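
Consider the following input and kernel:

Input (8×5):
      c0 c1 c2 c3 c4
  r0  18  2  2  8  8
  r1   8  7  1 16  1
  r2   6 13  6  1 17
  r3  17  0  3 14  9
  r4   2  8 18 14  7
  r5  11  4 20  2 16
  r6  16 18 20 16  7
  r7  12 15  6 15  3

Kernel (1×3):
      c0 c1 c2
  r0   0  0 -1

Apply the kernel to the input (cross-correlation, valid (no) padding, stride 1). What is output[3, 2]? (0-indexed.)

-9

The receptive field on the input at this output position is [3 14 9]. Elementwise product with the kernel and sum: 9·-1.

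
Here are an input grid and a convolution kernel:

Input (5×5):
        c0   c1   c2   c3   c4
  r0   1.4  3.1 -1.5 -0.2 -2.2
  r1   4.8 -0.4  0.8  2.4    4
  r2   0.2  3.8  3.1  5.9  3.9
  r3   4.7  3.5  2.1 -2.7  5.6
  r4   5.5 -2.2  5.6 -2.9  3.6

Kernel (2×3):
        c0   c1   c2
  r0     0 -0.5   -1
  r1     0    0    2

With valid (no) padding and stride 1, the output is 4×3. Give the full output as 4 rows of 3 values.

1.55 5.75 10.3
5.6 9 2.6
-0.8 -12.85 4.35
7.35 -4.15 2.95

Output[0,0]: The receptive field on the input at this output position is [1.4 3.1 -1.5 / 4.8 -0.4 0.8]. Elementwise product with the kernel and sum: 3.1·-0.5 + -1.5·-1 + 0.8·2.
Output[0,1]: The receptive field on the input at this output position is [3.1 -1.5 -0.2 / -0.4 0.8 2.4]. Elementwise product with the kernel and sum: -1.5·-0.5 + -0.2·-1 + 2.4·2.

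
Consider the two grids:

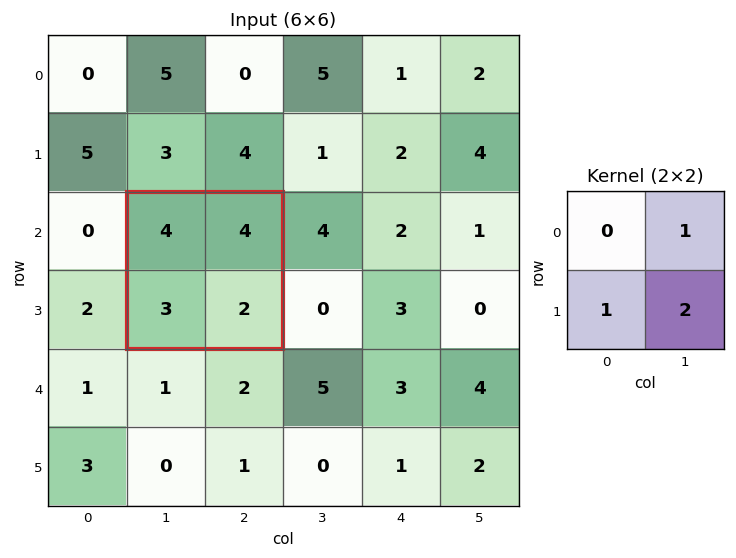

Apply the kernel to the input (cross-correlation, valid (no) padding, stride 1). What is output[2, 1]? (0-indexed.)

The receptive field on the input at this output position is [4 4 / 3 2]. Elementwise product with the kernel and sum: 4·1 + 3·1 + 2·2.

11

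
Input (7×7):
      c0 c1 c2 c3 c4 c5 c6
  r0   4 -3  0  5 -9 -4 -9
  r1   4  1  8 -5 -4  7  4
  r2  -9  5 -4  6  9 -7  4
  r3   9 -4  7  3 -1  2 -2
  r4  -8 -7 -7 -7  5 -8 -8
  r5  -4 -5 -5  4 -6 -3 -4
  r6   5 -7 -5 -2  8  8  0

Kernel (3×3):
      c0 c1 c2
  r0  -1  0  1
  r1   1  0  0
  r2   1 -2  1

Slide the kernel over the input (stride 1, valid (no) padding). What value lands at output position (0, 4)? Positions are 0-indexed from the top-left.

The receptive field on the input at this output position is [-9 -4 -9 / -4 7 4 / 9 -7 4]. Elementwise product with the kernel and sum: -9·-1 + -9·1 + -4·1 + 9·1 + -7·-2 + 4·1.

23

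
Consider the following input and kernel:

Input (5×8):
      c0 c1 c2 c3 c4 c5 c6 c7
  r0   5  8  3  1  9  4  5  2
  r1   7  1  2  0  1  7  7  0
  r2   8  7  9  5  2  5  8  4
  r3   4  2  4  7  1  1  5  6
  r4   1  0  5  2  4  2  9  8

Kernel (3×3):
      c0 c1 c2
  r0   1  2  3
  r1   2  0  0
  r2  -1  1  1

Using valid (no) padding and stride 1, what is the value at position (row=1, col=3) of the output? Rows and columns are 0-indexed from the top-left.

28

The receptive field on the input at this output position is [0 1 7 / 5 2 5 / 7 1 1]. Elementwise product with the kernel and sum: 0·1 + 1·2 + 7·3 + 5·2 + 7·-1 + 1·1 + 1·1.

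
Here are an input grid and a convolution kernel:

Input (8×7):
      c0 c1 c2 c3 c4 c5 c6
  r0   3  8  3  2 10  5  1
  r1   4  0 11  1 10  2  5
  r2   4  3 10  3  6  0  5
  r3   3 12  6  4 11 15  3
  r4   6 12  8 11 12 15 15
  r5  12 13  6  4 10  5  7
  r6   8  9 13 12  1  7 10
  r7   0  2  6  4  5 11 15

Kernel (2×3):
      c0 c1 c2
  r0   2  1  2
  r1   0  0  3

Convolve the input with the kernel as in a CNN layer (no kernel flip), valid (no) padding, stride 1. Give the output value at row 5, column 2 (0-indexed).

39

The receptive field on the input at this output position is [6 4 10 / 13 12 1]. Elementwise product with the kernel and sum: 6·2 + 4·1 + 10·2 + 1·3.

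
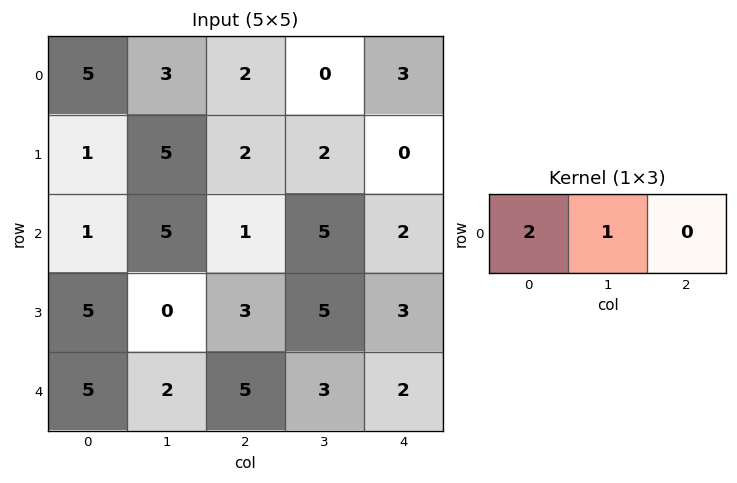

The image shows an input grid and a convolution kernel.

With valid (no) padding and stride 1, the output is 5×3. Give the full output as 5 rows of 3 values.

13 8 4
7 12 6
7 11 7
10 3 11
12 9 13

Output[0,0]: The receptive field on the input at this output position is [5 3 2]. Elementwise product with the kernel and sum: 5·2 + 3·1.
Output[0,1]: The receptive field on the input at this output position is [3 2 0]. Elementwise product with the kernel and sum: 3·2 + 2·1.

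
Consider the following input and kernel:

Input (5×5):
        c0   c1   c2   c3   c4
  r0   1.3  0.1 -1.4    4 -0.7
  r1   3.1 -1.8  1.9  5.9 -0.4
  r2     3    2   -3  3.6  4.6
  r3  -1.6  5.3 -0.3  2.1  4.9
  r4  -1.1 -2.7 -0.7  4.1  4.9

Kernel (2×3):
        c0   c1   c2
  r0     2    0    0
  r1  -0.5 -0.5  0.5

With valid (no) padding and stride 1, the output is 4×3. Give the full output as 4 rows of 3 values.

Output[0,0]: The receptive field on the input at this output position is [1.3 0.1 -1.4 / 3.1 -1.8 1.9]. Elementwise product with the kernel and sum: 1.3·2 + 3.1·-0.5 + -1.8·-0.5 + 1.9·0.5.
Output[0,1]: The receptive field on the input at this output position is [0.1 -1.4 4 / -1.8 1.9 5.9]. Elementwise product with the kernel and sum: 0.1·2 + -1.8·-0.5 + 1.9·-0.5 + 5.9·0.5.

2.9 3.1 -6.9
2.2 -1.3 5.8
4 2.55 -4.45
-1.65 14.35 0.15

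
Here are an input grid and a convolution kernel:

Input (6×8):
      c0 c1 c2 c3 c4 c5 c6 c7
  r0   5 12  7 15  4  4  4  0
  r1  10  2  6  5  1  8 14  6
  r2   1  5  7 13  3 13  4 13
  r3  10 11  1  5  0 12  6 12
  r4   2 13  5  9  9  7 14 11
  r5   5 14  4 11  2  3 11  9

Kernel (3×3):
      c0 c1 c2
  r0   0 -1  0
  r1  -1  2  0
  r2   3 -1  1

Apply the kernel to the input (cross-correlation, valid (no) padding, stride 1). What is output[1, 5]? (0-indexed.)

23

The receptive field on the input at this output position is [8 14 6 / 13 4 13 / 12 6 12]. Elementwise product with the kernel and sum: 14·-1 + 13·-1 + 4·2 + 12·3 + 6·-1 + 12·1.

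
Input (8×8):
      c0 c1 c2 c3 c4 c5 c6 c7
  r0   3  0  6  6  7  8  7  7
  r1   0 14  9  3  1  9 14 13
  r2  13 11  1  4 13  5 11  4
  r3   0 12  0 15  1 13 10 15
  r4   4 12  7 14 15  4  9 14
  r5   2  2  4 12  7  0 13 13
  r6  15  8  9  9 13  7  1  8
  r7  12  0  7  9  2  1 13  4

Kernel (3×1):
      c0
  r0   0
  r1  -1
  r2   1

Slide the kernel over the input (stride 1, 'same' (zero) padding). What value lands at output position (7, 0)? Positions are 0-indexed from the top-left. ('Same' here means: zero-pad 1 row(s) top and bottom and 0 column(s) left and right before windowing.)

-12

The receptive field on the zero-padded input at this output position is [15 / 12 / 0]. Elementwise product with the kernel and sum: 12·-1 + 0·1.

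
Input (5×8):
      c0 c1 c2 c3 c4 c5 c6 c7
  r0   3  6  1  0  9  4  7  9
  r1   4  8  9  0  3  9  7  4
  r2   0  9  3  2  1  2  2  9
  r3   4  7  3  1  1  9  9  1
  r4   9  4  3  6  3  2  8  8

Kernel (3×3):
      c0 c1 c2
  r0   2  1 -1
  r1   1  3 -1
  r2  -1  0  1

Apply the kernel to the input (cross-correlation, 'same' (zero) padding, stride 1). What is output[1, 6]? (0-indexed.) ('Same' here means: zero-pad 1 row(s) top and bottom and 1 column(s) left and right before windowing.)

39

The receptive field on the zero-padded input at this output position is [4 7 9 / 9 7 4 / 2 2 9]. Elementwise product with the kernel and sum: 4·2 + 7·1 + 9·-1 + 9·1 + 7·3 + 4·-1 + 2·-1 + 9·1.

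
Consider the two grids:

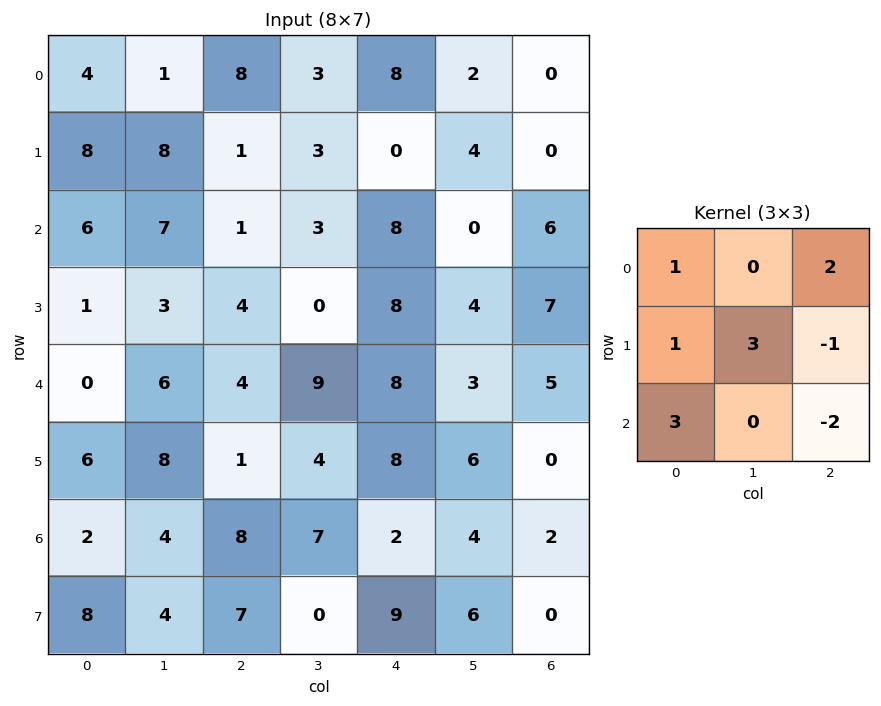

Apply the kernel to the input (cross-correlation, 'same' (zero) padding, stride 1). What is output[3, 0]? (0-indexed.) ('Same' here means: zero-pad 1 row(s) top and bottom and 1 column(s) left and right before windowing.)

The receptive field on the zero-padded input at this output position is [0 6 7 / 0 1 3 / 0 0 6]. Elementwise product with the kernel and sum: 0·1 + 7·2 + 0·1 + 1·3 + 3·-1 + 0·3 + 6·-2.

2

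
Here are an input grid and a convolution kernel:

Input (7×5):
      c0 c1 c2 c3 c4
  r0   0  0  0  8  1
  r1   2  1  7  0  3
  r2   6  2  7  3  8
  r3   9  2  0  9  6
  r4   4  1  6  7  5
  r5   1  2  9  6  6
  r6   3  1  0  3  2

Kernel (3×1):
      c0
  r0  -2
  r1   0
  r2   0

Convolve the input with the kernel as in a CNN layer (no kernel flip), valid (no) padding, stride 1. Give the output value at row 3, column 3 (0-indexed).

-18

The receptive field on the input at this output position is [9 / 7 / 6]. Elementwise product with the kernel and sum: 9·-2.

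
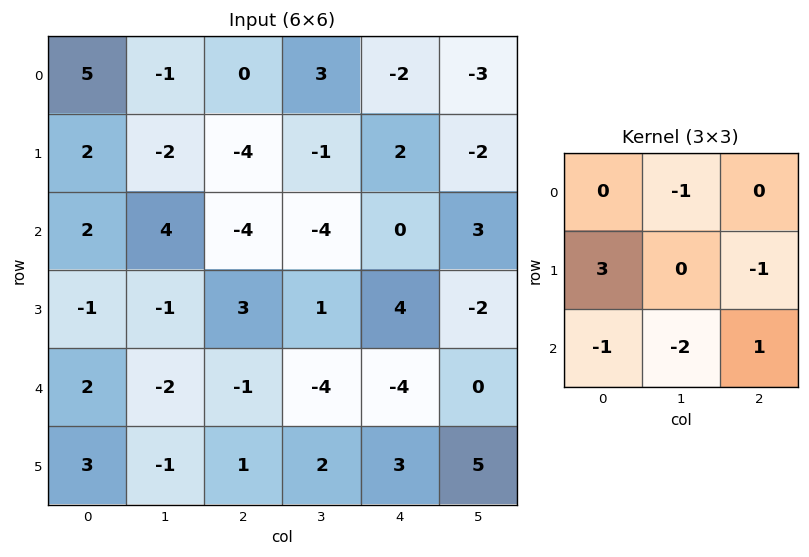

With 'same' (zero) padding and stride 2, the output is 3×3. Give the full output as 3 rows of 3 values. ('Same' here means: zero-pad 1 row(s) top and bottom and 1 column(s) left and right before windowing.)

-5 3 7
-5 16 -28
-4 -4 -19

Output[0,0]: The receptive field on the zero-padded input at this output position is [0 0 0 / 0 5 -1 / 0 2 -2]. Elementwise product with the kernel and sum: 0·-1 + 0·3 + -1·-1 + 0·-1 + 2·-2 + -2·1.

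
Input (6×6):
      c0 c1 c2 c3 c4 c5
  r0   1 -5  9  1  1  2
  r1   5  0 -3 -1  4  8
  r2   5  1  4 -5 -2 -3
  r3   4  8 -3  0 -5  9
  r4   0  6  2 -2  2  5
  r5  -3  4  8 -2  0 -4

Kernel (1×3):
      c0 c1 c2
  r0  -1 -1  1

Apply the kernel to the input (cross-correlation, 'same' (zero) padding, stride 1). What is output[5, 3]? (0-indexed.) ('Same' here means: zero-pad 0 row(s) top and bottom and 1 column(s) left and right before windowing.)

-6

The receptive field on the zero-padded input at this output position is [8 -2 0]. Elementwise product with the kernel and sum: 8·-1 + -2·-1 + 0·1.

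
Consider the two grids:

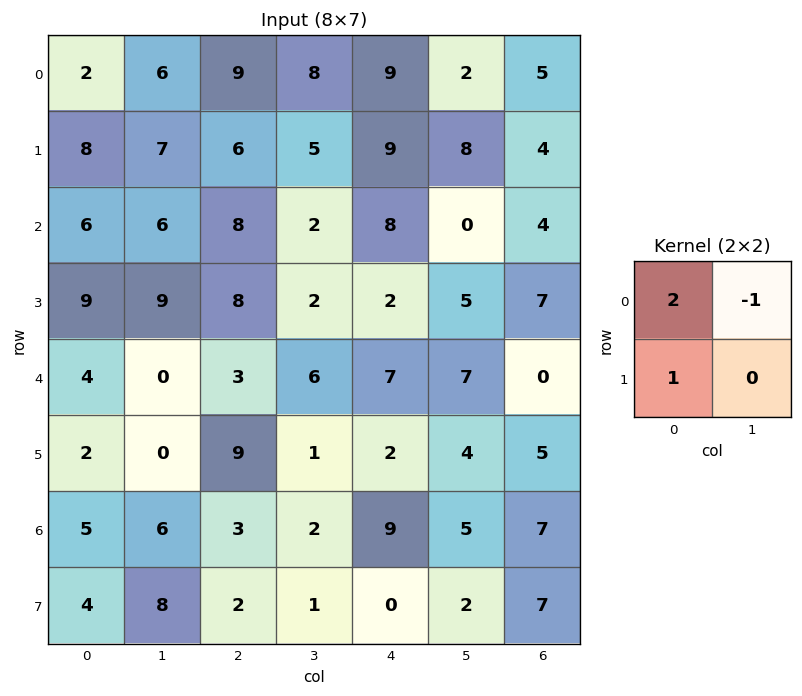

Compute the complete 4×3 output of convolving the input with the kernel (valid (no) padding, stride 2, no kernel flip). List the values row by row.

6 16 25
15 22 18
10 9 9
8 6 13

Output[0,0]: The receptive field on the input at this output position is [2 6 / 8 7]. Elementwise product with the kernel and sum: 2·2 + 6·-1 + 8·1.
Output[0,1]: The receptive field on the input at this output position is [9 8 / 6 5]. Elementwise product with the kernel and sum: 9·2 + 8·-1 + 6·1.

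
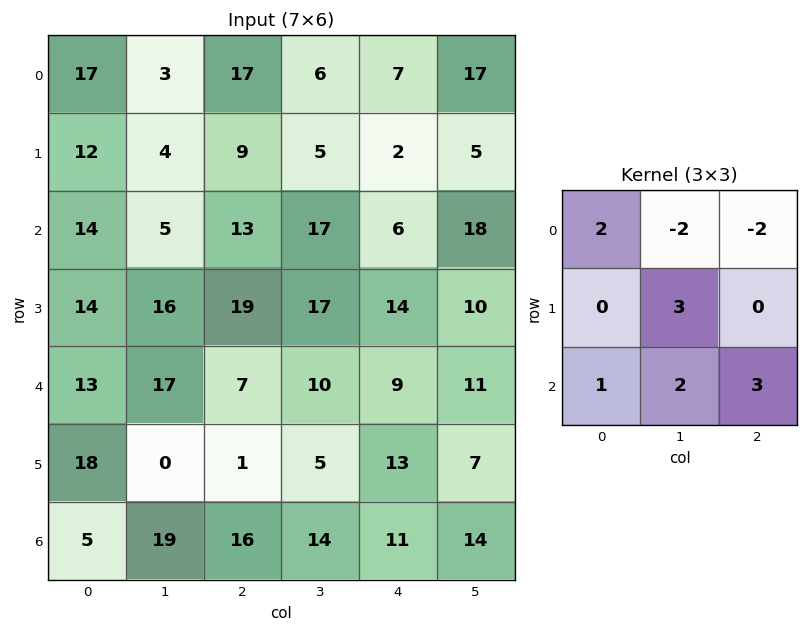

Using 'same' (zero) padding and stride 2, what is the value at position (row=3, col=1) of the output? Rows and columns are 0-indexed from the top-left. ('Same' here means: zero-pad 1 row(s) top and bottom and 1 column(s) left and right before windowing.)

The receptive field on the zero-padded input at this output position is [0 1 5 / 19 16 14 / 0 0 0]. Elementwise product with the kernel and sum: 0·2 + 1·-2 + 5·-2 + 16·3 + 0·1 + 0·2 + 0·3.

36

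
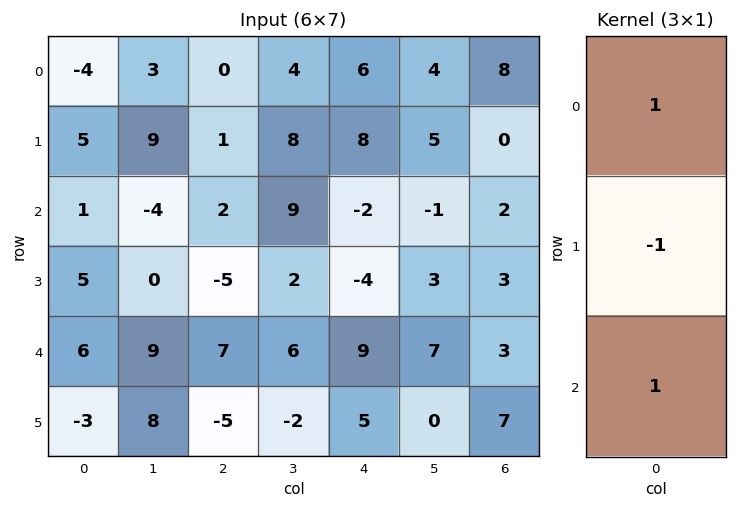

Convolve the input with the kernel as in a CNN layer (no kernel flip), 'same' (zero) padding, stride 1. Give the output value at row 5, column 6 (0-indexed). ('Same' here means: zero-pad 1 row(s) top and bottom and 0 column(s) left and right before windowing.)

-4

The receptive field on the zero-padded input at this output position is [3 / 7 / 0]. Elementwise product with the kernel and sum: 3·1 + 7·-1 + 0·1.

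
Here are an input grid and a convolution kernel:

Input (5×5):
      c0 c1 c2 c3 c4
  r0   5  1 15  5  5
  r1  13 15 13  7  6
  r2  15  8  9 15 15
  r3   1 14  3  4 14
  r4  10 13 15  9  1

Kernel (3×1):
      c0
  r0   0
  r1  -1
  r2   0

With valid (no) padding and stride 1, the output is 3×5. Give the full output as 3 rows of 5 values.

Output[0,0]: The receptive field on the input at this output position is [5 / 13 / 15]. Elementwise product with the kernel and sum: 13·-1.

-13 -15 -13 -7 -6
-15 -8 -9 -15 -15
-1 -14 -3 -4 -14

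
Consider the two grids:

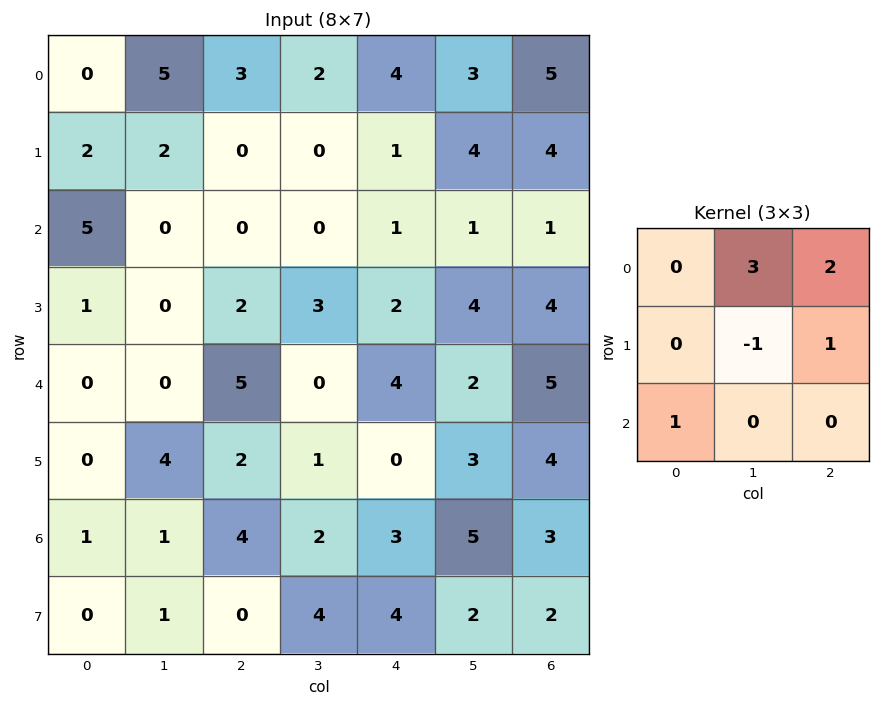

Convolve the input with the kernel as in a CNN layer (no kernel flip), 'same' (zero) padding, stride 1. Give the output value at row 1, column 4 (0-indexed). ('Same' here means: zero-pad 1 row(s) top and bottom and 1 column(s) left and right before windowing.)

21

The receptive field on the zero-padded input at this output position is [2 4 3 / 0 1 4 / 0 1 1]. Elementwise product with the kernel and sum: 4·3 + 3·2 + 1·-1 + 4·1 + 0·1.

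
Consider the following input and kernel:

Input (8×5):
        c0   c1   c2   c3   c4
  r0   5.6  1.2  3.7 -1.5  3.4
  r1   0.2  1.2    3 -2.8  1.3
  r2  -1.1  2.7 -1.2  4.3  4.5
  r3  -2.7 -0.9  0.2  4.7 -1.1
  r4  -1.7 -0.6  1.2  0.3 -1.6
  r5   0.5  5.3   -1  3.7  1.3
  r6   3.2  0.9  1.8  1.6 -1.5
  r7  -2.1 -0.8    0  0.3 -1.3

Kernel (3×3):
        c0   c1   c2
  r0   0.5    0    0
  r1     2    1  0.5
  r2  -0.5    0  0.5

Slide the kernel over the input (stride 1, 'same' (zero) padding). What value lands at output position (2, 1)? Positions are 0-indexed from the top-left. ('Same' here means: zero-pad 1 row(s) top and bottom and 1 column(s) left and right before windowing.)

1.45

The receptive field on the zero-padded input at this output position is [0.2 1.2 3 / -1.1 2.7 -1.2 / -2.7 -0.9 0.2]. Elementwise product with the kernel and sum: 0.2·0.5 + -1.1·2 + 2.7·1 + -1.2·0.5 + -2.7·-0.5 + 0.2·0.5.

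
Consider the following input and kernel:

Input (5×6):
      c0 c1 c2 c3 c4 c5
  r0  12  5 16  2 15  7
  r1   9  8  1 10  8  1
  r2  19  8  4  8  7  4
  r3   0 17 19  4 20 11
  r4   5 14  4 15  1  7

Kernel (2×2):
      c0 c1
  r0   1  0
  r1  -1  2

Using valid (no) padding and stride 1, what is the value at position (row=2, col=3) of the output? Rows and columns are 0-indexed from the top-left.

44

The receptive field on the input at this output position is [8 7 / 4 20]. Elementwise product with the kernel and sum: 8·1 + 4·-1 + 20·2.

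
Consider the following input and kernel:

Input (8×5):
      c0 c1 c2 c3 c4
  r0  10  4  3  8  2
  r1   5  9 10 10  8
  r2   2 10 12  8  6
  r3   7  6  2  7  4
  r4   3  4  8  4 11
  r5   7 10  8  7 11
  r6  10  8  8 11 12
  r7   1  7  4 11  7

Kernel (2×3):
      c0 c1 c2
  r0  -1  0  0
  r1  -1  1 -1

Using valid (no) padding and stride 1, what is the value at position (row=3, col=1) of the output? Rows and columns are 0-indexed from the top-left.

-6

The receptive field on the input at this output position is [6 2 7 / 4 8 4]. Elementwise product with the kernel and sum: 6·-1 + 4·-1 + 8·1 + 4·-1.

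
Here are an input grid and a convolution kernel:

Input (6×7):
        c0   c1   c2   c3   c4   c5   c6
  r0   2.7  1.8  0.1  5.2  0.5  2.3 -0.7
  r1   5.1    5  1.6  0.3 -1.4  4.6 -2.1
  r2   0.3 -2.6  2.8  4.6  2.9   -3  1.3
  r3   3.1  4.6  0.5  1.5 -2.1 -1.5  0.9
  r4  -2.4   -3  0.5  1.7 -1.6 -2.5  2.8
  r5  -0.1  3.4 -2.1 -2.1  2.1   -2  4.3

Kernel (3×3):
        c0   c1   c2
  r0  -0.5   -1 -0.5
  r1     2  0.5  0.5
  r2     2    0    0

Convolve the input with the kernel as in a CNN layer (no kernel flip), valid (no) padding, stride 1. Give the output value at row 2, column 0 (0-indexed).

5

The receptive field on the input at this output position is [0.3 -2.6 2.8 / 3.1 4.6 0.5 / -2.4 -3 0.5]. Elementwise product with the kernel and sum: 0.3·-0.5 + -2.6·-1 + 2.8·-0.5 + 3.1·2 + 4.6·0.5 + 0.5·0.5 + -2.4·2.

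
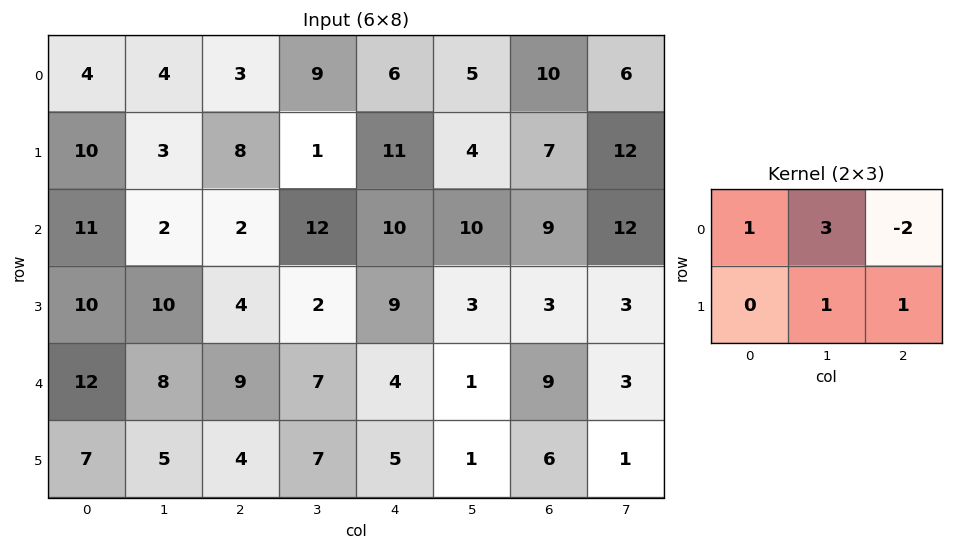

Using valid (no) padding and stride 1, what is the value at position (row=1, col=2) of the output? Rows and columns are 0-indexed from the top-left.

The receptive field on the input at this output position is [8 1 11 / 2 12 10]. Elementwise product with the kernel and sum: 8·1 + 1·3 + 11·-2 + 12·1 + 10·1.

11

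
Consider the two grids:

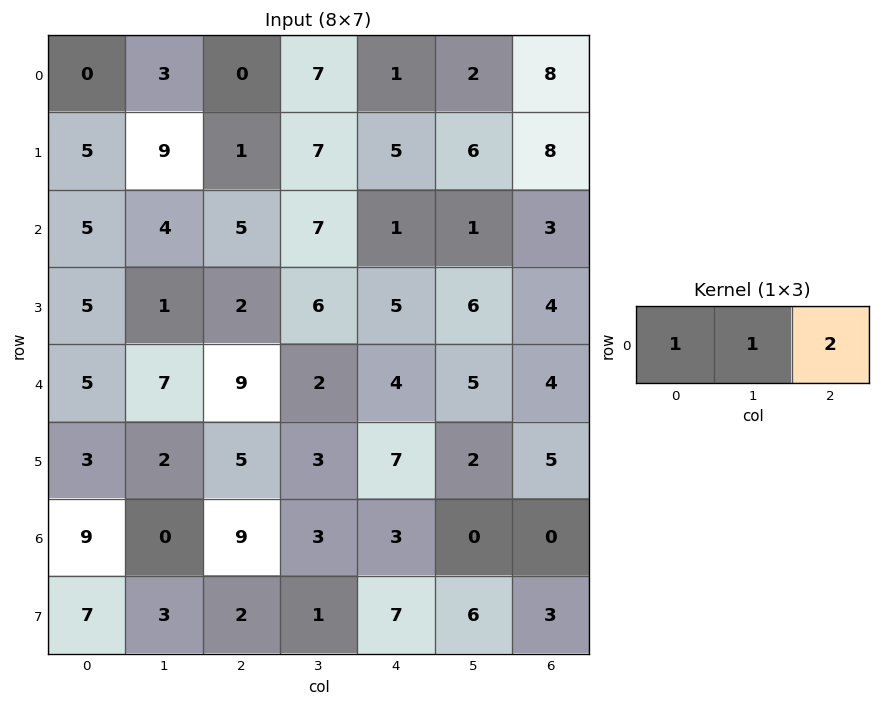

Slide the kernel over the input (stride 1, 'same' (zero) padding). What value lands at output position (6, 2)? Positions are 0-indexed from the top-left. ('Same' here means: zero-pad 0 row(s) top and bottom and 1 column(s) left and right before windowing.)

The receptive field on the zero-padded input at this output position is [0 9 3]. Elementwise product with the kernel and sum: 0·1 + 9·1 + 3·2.

15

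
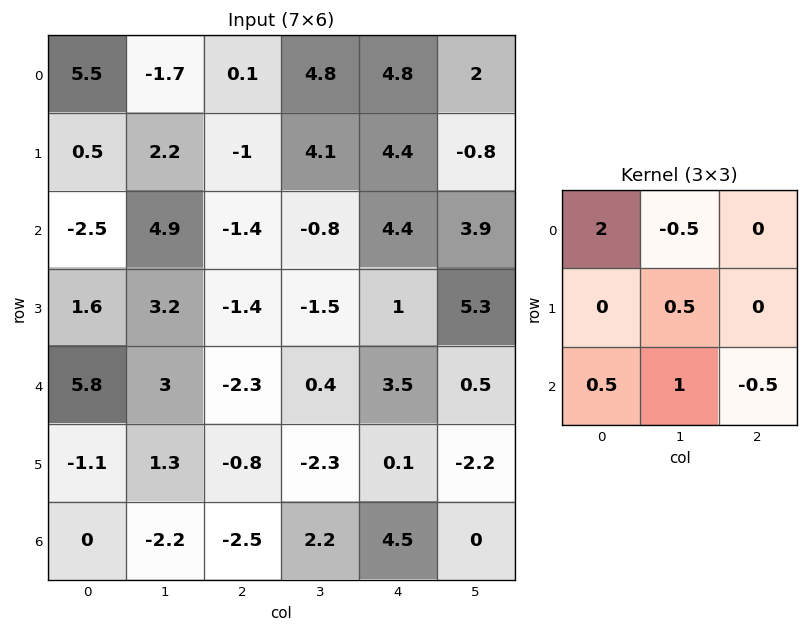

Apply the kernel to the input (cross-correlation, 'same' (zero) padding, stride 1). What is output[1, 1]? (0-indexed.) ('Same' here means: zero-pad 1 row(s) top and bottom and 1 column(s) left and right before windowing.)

The receptive field on the zero-padded input at this output position is [5.5 -1.7 0.1 / 0.5 2.2 -1 / -2.5 4.9 -1.4]. Elementwise product with the kernel and sum: 5.5·2 + -1.7·-0.5 + 2.2·0.5 + -2.5·0.5 + 4.9·1 + -1.4·-0.5.

17.3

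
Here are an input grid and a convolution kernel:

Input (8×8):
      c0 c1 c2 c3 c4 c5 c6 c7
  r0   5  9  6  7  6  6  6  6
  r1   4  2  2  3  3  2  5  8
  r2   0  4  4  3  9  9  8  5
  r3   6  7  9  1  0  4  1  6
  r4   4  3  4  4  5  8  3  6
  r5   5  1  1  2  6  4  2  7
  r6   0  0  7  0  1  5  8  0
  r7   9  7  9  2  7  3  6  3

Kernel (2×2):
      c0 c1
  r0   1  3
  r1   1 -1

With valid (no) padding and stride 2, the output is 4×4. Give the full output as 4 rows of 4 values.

34 26 25 21
11 21 32 18
17 15 31 16
2 14 20 11

Output[0,0]: The receptive field on the input at this output position is [5 9 / 4 2]. Elementwise product with the kernel and sum: 5·1 + 9·3 + 4·1 + 2·-1.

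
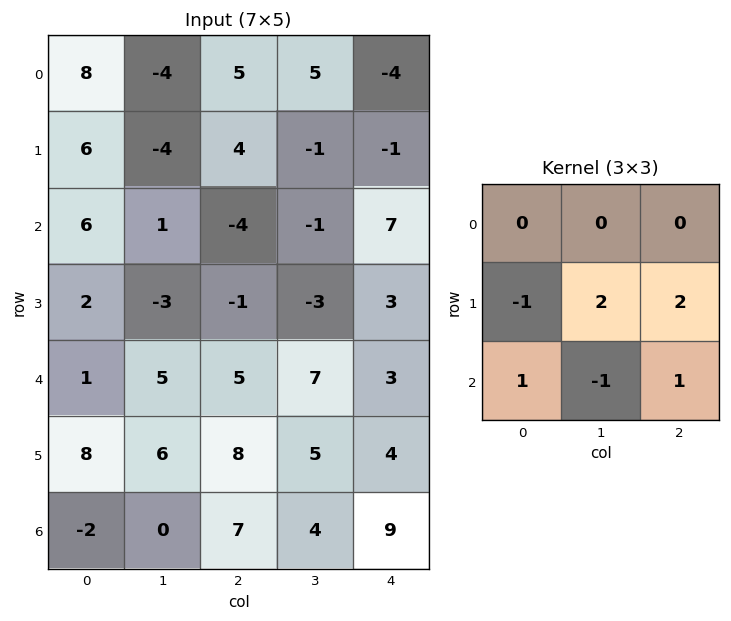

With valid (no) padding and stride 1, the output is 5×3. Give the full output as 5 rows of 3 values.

-5 14 -4
-8 -16 21
-9 2 2
29 22 22
25 17 22

Output[0,0]: The receptive field on the input at this output position is [8 -4 5 / 6 -4 4 / 6 1 -4]. Elementwise product with the kernel and sum: 6·-1 + -4·2 + 4·2 + 6·1 + 1·-1 + -4·1.
Output[0,1]: The receptive field on the input at this output position is [-4 5 5 / -4 4 -1 / 1 -4 -1]. Elementwise product with the kernel and sum: -4·-1 + 4·2 + -1·2 + 1·1 + -4·-1 + -1·1.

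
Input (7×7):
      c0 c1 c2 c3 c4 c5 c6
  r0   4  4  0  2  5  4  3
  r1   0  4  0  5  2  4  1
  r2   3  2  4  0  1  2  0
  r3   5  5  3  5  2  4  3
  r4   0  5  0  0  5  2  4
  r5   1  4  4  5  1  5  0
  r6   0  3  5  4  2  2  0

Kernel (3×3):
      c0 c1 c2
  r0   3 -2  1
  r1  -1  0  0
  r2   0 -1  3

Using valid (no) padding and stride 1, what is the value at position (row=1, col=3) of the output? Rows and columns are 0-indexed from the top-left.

25

The receptive field on the input at this output position is [5 2 4 / 0 1 2 / 5 2 4]. Elementwise product with the kernel and sum: 5·3 + 2·-2 + 4·1 + 0·-1 + 2·-1 + 4·3.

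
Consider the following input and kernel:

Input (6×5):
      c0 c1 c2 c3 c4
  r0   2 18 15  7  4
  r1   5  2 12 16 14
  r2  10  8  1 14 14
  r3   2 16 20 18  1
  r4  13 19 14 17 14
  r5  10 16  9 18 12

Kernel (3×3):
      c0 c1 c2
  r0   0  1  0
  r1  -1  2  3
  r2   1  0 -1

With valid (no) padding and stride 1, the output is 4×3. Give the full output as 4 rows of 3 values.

62 79 56
-7 46 104
97 81 33
84 78 77

Output[0,0]: The receptive field on the input at this output position is [2 18 15 / 5 2 12 / 10 8 1]. Elementwise product with the kernel and sum: 18·1 + 5·-1 + 2·2 + 12·3 + 10·1 + 1·-1.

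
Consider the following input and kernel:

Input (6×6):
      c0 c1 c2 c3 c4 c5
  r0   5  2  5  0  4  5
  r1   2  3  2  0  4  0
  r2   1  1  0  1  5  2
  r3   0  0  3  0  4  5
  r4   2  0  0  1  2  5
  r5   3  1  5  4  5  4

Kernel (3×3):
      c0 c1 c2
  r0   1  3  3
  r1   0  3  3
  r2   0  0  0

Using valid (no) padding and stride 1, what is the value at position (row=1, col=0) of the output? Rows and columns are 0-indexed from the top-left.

20

The receptive field on the input at this output position is [2 3 2 / 1 1 0 / 0 0 3]. Elementwise product with the kernel and sum: 2·1 + 3·3 + 2·3 + 1·3 + 0·3.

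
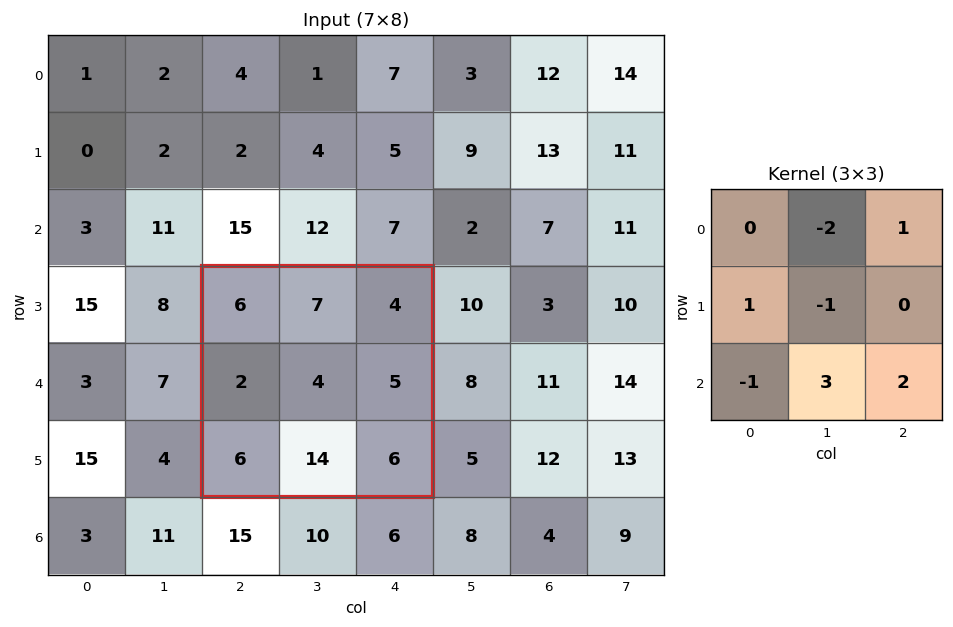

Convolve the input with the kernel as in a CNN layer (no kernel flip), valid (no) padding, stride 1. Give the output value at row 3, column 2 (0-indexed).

36

The receptive field on the input at this output position is [6 7 4 / 2 4 5 / 6 14 6]. Elementwise product with the kernel and sum: 7·-2 + 4·1 + 2·1 + 4·-1 + 6·-1 + 14·3 + 6·2.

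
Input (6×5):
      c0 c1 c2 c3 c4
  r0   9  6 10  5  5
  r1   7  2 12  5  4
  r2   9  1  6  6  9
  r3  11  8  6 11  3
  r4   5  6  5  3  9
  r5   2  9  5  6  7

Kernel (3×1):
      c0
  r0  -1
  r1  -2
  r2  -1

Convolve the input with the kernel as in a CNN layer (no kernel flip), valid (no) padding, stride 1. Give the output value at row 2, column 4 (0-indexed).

The receptive field on the input at this output position is [9 / 3 / 9]. Elementwise product with the kernel and sum: 9·-1 + 3·-2 + 9·-1.

-24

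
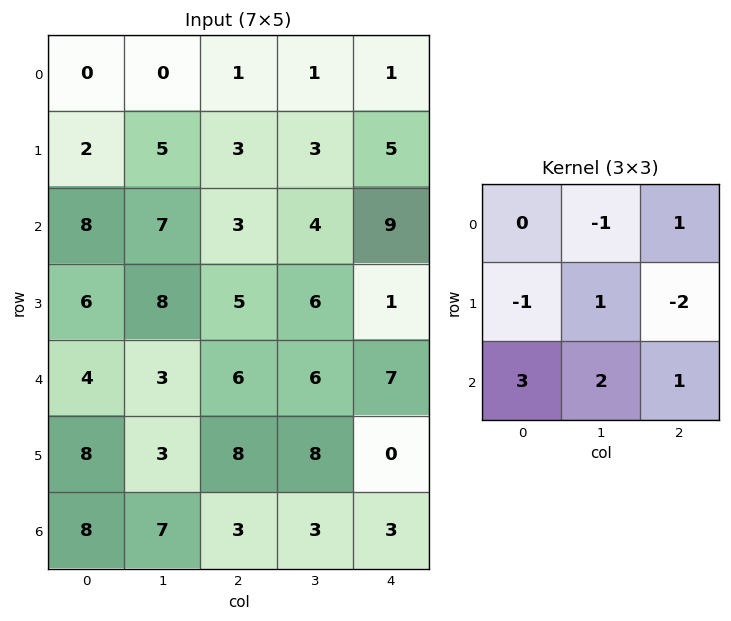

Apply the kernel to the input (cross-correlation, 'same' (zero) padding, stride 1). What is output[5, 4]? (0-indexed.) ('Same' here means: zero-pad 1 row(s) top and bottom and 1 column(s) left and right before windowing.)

The receptive field on the zero-padded input at this output position is [6 7 0 / 8 0 0 / 3 3 0]. Elementwise product with the kernel and sum: 7·-1 + 0·1 + 8·-1 + 0·1 + 0·-2 + 3·3 + 3·2 + 0·1.

0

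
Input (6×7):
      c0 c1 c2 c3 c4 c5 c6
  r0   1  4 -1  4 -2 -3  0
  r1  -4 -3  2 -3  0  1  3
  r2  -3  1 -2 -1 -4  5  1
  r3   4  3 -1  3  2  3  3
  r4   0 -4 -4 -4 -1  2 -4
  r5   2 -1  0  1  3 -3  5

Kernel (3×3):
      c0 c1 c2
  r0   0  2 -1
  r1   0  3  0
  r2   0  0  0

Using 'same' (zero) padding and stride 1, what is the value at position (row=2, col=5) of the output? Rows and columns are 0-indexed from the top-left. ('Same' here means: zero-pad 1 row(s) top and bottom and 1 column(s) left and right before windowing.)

The receptive field on the zero-padded input at this output position is [0 1 3 / -4 5 1 / 2 3 3]. Elementwise product with the kernel and sum: 1·2 + 3·-1 + 5·3.

14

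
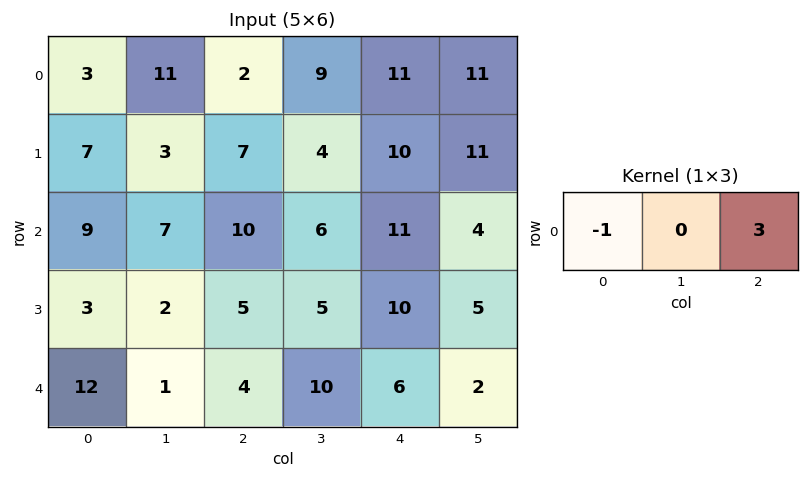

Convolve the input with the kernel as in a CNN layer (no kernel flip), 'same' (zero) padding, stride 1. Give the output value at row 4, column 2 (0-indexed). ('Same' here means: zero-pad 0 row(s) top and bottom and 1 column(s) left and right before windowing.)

29

The receptive field on the zero-padded input at this output position is [1 4 10]. Elementwise product with the kernel and sum: 1·-1 + 10·3.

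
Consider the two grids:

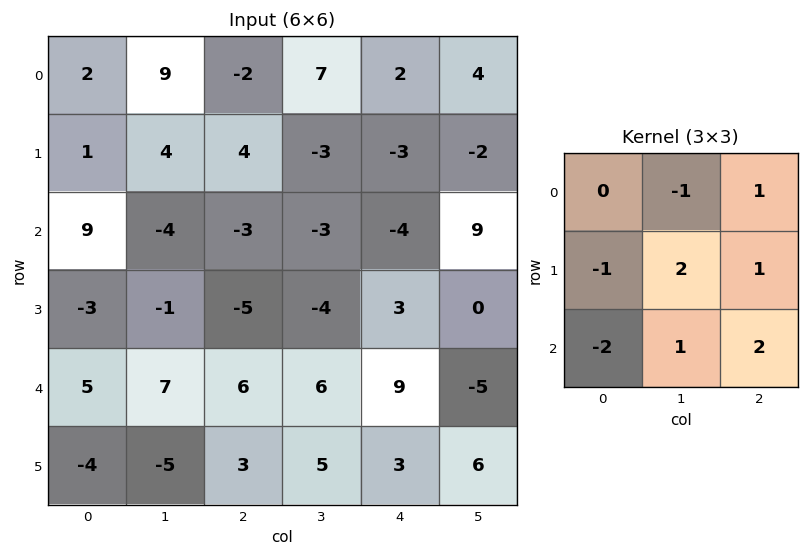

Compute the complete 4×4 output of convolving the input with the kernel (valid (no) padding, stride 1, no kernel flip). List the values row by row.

Output[0,0]: The receptive field on the input at this output position is [2 9 -2 / 1 4 4 / 9 -4 -3]. Elementwise product with the kernel and sum: 9·-1 + -2·1 + 1·-1 + 4·2 + 4·1 + 9·-2 + -4·1 + -3·2.
Output[0,1]: The receptive field on the input at this output position is [9 -2 7 / 4 4 -3 / -4 -3 -3]. Elementwise product with the kernel and sum: -2·-1 + 7·1 + 4·-1 + 4·2 + -3·1 + -4·-2 + -3·1 + -3·2.

-28 9 -23 17
-25 -23 5 16
6 -9 11 10
20 35 27 9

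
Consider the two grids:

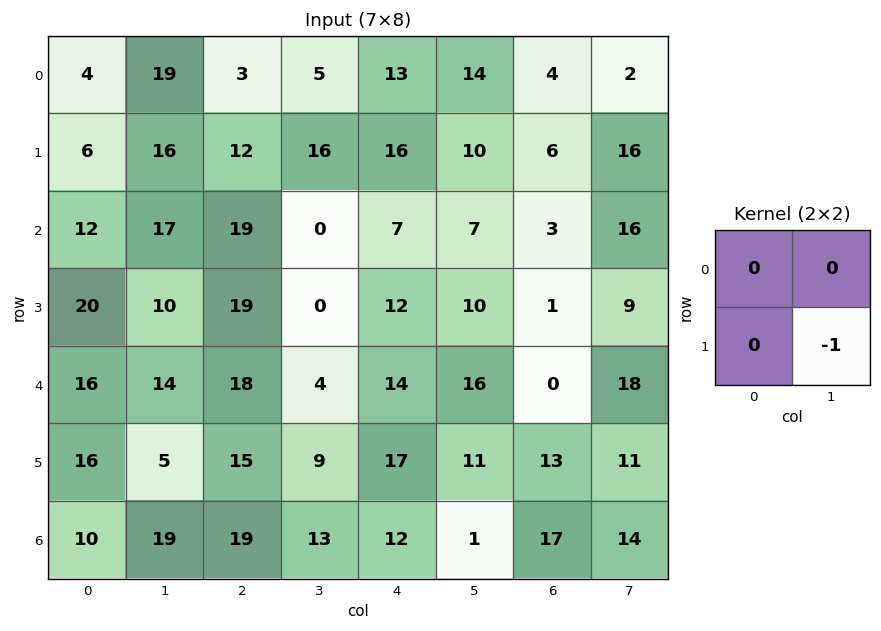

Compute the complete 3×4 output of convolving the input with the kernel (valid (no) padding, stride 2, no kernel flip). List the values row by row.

-16 -16 -10 -16
-10 0 -10 -9
-5 -9 -11 -11

Output[0,0]: The receptive field on the input at this output position is [4 19 / 6 16]. Elementwise product with the kernel and sum: 16·-1.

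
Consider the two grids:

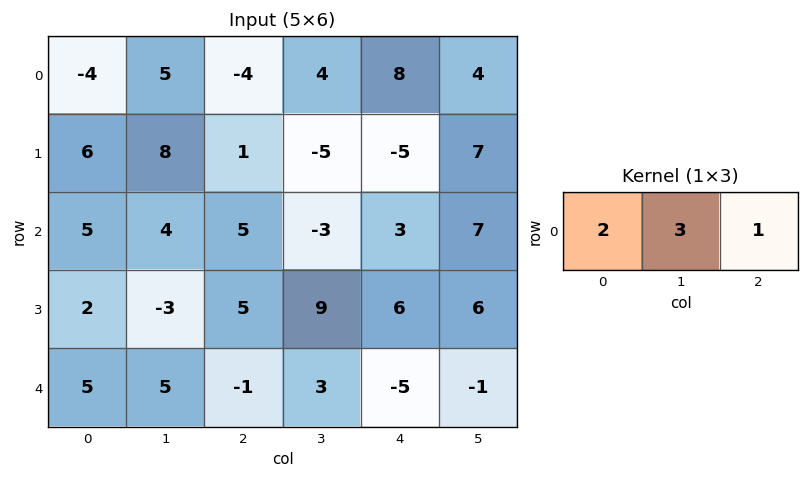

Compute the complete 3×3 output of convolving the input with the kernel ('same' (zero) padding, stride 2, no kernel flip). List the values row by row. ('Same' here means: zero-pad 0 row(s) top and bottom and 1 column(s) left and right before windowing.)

Output[0,0]: The receptive field on the zero-padded input at this output position is [0 -4 5]. Elementwise product with the kernel and sum: 0·2 + -4·3 + 5·1.

-7 2 36
19 20 10
20 10 -10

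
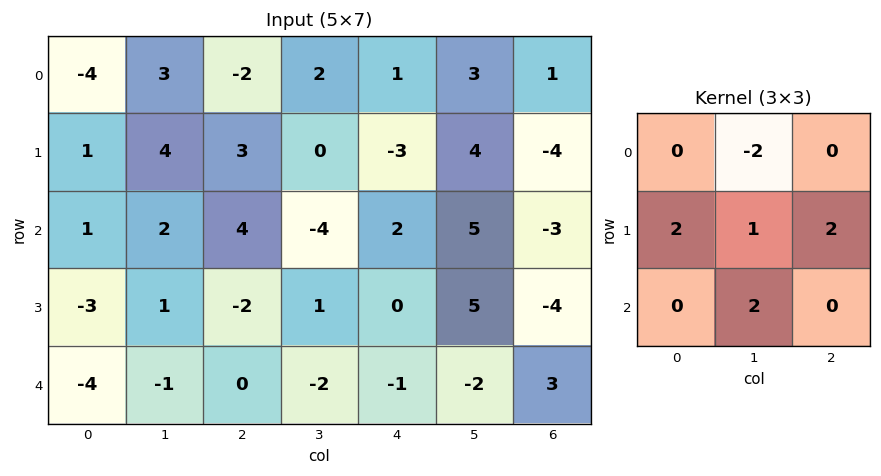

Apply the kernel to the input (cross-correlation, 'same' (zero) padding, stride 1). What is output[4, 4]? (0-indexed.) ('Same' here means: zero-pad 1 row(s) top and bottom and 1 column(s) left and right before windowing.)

-9

The receptive field on the zero-padded input at this output position is [1 0 5 / -2 -1 -2 / 0 0 0]. Elementwise product with the kernel and sum: 0·-2 + -2·2 + -1·1 + -2·2 + 0·2.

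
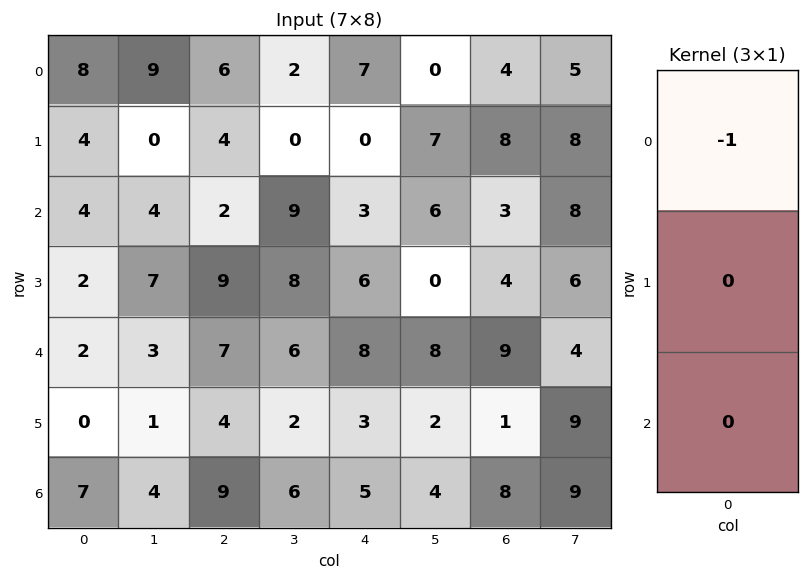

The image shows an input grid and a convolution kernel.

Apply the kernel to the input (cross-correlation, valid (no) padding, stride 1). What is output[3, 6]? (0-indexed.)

-4

The receptive field on the input at this output position is [4 / 9 / 1]. Elementwise product with the kernel and sum: 4·-1.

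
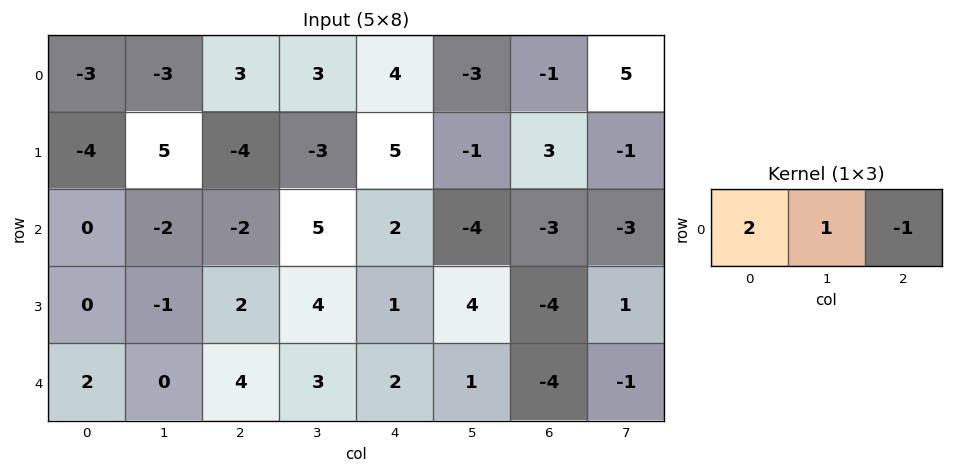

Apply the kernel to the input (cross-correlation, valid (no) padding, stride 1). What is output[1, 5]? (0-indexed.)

2

The receptive field on the input at this output position is [-1 3 -1]. Elementwise product with the kernel and sum: -1·2 + 3·1 + -1·-1.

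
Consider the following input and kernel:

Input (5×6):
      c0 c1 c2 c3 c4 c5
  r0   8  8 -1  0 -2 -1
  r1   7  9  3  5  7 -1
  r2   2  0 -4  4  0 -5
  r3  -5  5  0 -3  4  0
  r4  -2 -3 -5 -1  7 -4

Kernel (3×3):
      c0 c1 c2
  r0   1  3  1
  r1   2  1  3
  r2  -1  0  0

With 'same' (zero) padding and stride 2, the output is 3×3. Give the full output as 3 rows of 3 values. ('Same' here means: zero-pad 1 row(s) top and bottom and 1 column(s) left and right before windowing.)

32 6 -10
32 26 21
-21 -12 2

Output[0,0]: The receptive field on the zero-padded input at this output position is [0 0 0 / 0 8 8 / 0 7 9]. Elementwise product with the kernel and sum: 0·1 + 0·3 + 0·1 + 0·2 + 8·1 + 8·3 + 0·-1.
Output[0,1]: The receptive field on the zero-padded input at this output position is [0 0 0 / 8 -1 0 / 9 3 5]. Elementwise product with the kernel and sum: 0·1 + 0·3 + 0·1 + 8·2 + -1·1 + 0·3 + 9·-1.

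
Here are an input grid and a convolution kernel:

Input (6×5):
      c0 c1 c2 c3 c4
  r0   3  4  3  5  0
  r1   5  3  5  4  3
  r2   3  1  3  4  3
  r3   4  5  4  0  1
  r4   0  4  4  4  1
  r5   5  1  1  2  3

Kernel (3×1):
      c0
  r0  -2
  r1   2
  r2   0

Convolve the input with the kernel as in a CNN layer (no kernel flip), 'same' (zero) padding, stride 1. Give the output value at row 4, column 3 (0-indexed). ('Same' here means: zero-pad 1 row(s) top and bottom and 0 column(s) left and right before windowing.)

The receptive field on the zero-padded input at this output position is [0 / 4 / 2]. Elementwise product with the kernel and sum: 0·-2 + 4·2.

8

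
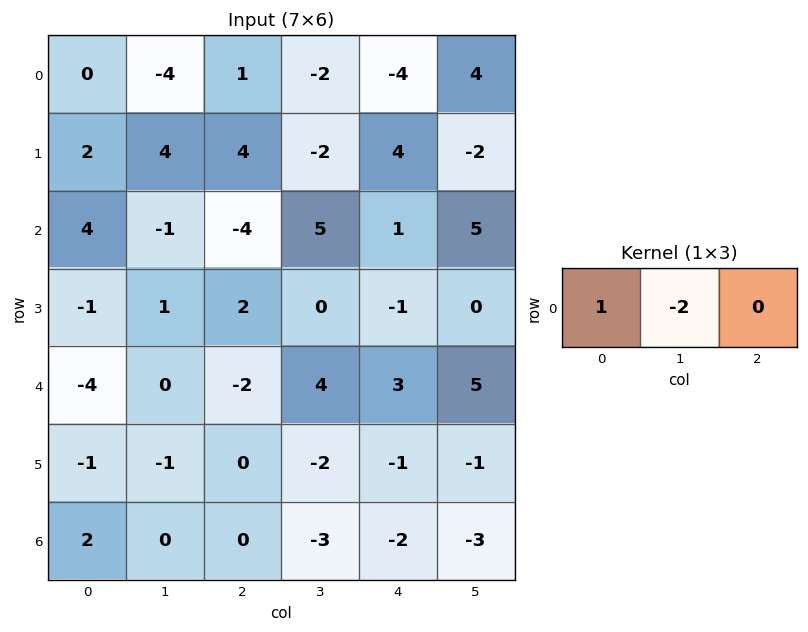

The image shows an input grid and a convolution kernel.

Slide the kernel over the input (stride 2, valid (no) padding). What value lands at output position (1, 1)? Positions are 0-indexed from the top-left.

-14

The receptive field on the input at this output position is [-4 5 1]. Elementwise product with the kernel and sum: -4·1 + 5·-2.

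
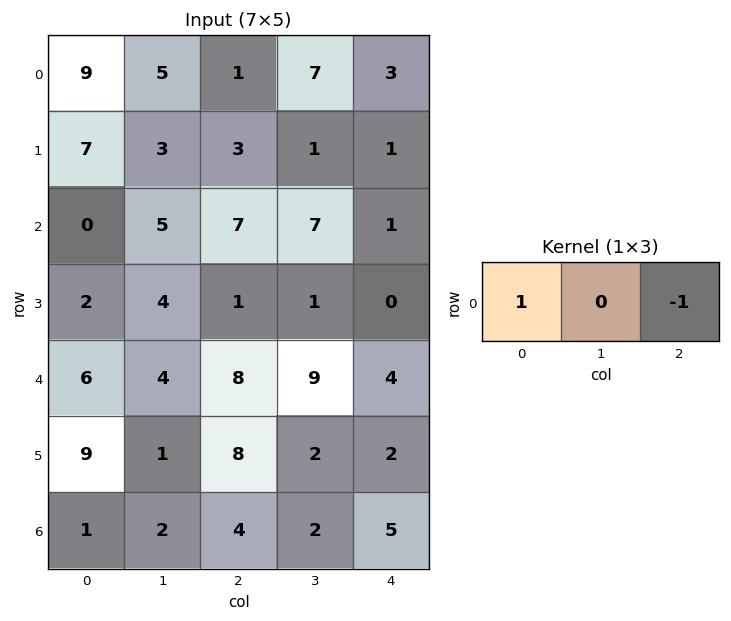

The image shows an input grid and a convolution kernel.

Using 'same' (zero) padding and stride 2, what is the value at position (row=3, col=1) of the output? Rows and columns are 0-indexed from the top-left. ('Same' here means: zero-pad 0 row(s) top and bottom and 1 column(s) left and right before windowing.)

0

The receptive field on the zero-padded input at this output position is [2 4 2]. Elementwise product with the kernel and sum: 2·1 + 2·-1.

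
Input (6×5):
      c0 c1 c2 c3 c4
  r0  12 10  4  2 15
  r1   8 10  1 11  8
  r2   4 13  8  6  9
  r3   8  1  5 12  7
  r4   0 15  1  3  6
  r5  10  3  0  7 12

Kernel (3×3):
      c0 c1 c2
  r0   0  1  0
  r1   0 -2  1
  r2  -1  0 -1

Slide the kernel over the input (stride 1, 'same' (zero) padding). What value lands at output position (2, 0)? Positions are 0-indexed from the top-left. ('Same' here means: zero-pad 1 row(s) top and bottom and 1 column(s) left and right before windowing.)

The receptive field on the zero-padded input at this output position is [0 8 10 / 0 4 13 / 0 8 1]. Elementwise product with the kernel and sum: 8·1 + 4·-2 + 13·1 + 0·-1 + 1·-1.

12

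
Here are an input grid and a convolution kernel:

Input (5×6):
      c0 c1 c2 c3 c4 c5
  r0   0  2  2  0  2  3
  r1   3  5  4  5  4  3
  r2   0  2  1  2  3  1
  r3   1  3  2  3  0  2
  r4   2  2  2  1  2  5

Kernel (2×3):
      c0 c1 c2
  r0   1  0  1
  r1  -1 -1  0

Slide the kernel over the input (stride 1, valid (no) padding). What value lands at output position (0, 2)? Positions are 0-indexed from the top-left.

The receptive field on the input at this output position is [2 0 2 / 4 5 4]. Elementwise product with the kernel and sum: 2·1 + 2·1 + 4·-1 + 5·-1.

-5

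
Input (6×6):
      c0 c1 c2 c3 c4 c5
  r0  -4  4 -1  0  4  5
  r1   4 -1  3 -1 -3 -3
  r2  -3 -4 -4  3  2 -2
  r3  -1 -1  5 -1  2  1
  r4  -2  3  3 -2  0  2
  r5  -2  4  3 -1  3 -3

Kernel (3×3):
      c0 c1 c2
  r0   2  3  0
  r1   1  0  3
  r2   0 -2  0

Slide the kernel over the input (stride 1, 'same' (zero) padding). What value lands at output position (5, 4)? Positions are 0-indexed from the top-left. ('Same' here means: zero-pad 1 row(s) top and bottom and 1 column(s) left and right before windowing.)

-14

The receptive field on the zero-padded input at this output position is [-2 0 2 / -1 3 -3 / 0 0 0]. Elementwise product with the kernel and sum: -2·2 + 0·3 + -1·1 + -3·3 + 0·-2.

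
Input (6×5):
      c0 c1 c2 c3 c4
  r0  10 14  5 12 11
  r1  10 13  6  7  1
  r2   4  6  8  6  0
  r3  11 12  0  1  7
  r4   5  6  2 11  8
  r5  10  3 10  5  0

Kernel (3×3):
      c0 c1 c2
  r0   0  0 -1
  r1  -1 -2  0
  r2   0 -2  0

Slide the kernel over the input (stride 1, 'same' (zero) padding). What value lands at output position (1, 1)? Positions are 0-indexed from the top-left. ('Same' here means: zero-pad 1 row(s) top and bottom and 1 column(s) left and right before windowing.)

The receptive field on the zero-padded input at this output position is [10 14 5 / 10 13 6 / 4 6 8]. Elementwise product with the kernel and sum: 5·-1 + 10·-1 + 13·-2 + 6·-2.

-53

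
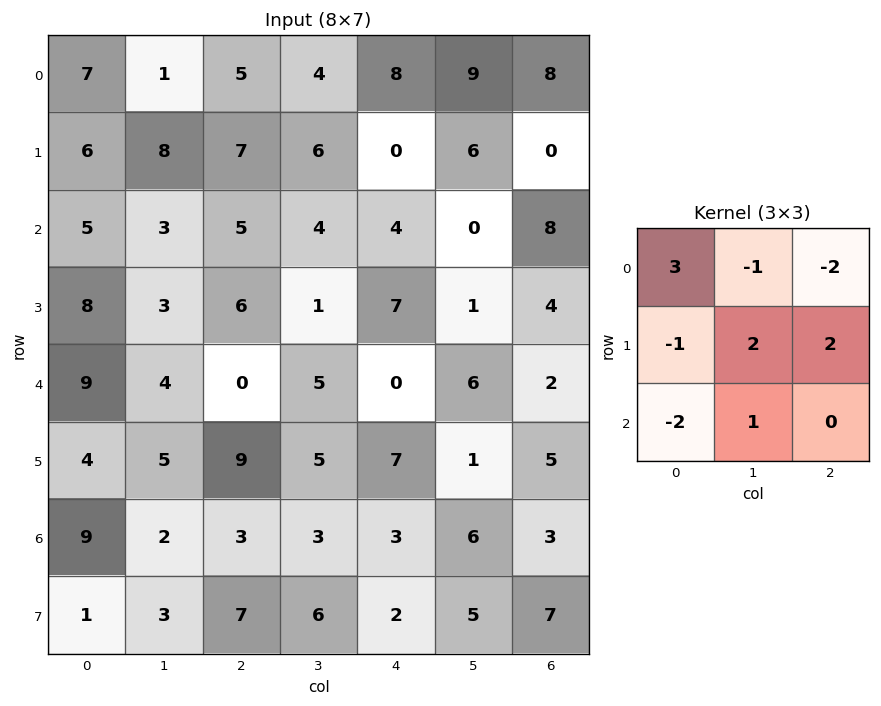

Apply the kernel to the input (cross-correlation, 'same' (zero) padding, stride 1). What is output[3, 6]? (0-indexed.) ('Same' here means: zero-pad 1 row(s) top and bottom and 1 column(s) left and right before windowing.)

-11

The receptive field on the zero-padded input at this output position is [0 8 0 / 1 4 0 / 6 2 0]. Elementwise product with the kernel and sum: 0·3 + 8·-1 + 0·-2 + 1·-1 + 4·2 + 0·2 + 6·-2 + 2·1.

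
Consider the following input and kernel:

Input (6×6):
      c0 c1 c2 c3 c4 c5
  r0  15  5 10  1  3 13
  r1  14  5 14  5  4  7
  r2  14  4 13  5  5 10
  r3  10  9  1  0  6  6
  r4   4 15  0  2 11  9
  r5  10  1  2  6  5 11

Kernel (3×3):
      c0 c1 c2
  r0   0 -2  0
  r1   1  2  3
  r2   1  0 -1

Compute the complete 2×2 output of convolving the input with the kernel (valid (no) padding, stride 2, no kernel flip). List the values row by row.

57 42
27 -2

Output[0,0]: The receptive field on the input at this output position is [15 5 10 / 14 5 14 / 14 4 13]. Elementwise product with the kernel and sum: 5·-2 + 14·1 + 5·2 + 14·3 + 14·1 + 13·-1.
Output[0,1]: The receptive field on the input at this output position is [10 1 3 / 14 5 4 / 13 5 5]. Elementwise product with the kernel and sum: 1·-2 + 14·1 + 5·2 + 4·3 + 13·1 + 5·-1.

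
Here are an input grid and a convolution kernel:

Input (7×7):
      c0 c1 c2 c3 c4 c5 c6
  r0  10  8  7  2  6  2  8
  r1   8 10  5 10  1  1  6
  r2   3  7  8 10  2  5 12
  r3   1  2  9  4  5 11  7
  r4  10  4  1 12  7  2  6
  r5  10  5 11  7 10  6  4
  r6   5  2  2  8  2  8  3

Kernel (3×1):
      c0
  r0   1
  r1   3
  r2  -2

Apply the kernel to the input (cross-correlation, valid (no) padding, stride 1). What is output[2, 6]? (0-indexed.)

21

The receptive field on the input at this output position is [12 / 7 / 6]. Elementwise product with the kernel and sum: 12·1 + 7·3 + 6·-2.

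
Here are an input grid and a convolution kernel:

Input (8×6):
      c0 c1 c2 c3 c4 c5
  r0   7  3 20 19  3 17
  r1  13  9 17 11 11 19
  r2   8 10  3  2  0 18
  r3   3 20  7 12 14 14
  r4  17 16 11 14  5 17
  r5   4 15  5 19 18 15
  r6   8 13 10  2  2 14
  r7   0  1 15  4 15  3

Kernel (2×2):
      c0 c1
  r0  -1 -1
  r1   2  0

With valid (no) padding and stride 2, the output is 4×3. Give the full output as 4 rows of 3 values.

16 -5 2
-12 9 10
-25 -15 14
-21 18 14

Output[0,0]: The receptive field on the input at this output position is [7 3 / 13 9]. Elementwise product with the kernel and sum: 7·-1 + 3·-1 + 13·2.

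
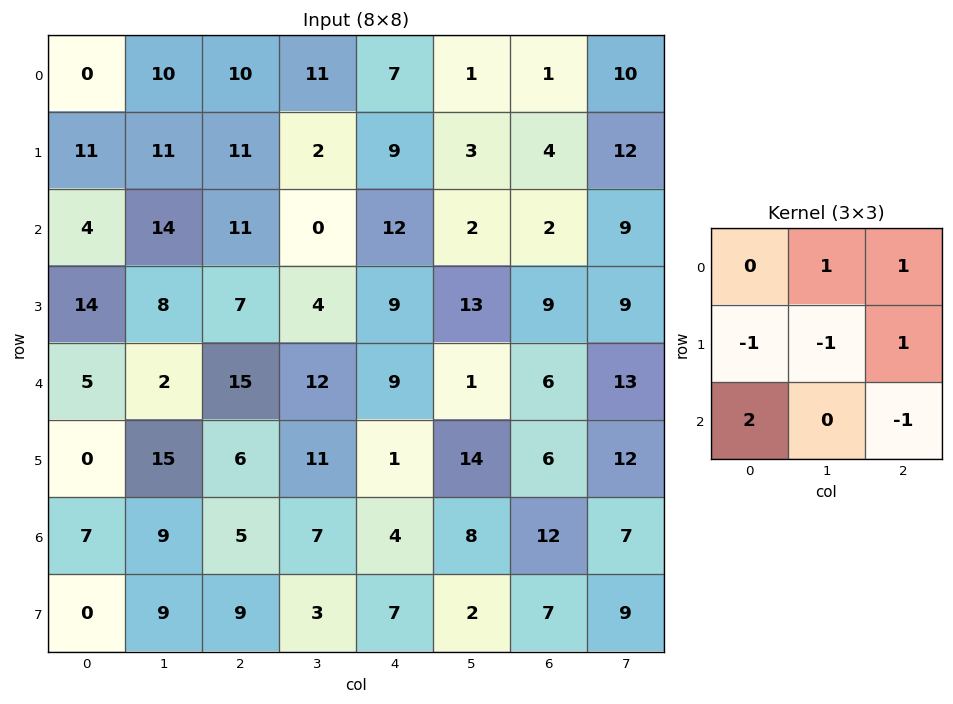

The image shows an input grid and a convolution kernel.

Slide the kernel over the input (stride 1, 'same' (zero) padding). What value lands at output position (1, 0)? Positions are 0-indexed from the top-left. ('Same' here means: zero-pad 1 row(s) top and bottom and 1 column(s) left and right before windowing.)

-4

The receptive field on the zero-padded input at this output position is [0 0 10 / 0 11 11 / 0 4 14]. Elementwise product with the kernel and sum: 0·1 + 10·1 + 0·-1 + 11·-1 + 11·1 + 0·2 + 14·-1.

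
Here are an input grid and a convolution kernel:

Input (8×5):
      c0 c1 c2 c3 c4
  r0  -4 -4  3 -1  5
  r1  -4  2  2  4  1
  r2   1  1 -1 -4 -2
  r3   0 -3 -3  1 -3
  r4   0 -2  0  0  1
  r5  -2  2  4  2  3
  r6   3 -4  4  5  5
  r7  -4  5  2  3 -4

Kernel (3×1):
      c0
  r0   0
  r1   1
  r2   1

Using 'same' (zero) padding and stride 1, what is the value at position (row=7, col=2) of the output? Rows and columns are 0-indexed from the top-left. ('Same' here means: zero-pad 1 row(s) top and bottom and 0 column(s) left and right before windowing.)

2

The receptive field on the zero-padded input at this output position is [4 / 2 / 0]. Elementwise product with the kernel and sum: 2·1 + 0·1.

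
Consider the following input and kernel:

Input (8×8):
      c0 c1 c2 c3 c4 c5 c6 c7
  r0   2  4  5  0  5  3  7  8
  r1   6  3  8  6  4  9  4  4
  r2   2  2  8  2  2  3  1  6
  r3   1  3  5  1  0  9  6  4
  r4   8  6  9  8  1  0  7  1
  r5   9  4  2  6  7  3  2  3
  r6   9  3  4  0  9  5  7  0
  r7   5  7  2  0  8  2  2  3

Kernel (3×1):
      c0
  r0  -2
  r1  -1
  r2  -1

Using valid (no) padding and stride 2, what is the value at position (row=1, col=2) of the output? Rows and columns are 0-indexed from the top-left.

The receptive field on the input at this output position is [2 / 0 / 1]. Elementwise product with the kernel and sum: 2·-2 + 0·-1 + 1·-1.

-5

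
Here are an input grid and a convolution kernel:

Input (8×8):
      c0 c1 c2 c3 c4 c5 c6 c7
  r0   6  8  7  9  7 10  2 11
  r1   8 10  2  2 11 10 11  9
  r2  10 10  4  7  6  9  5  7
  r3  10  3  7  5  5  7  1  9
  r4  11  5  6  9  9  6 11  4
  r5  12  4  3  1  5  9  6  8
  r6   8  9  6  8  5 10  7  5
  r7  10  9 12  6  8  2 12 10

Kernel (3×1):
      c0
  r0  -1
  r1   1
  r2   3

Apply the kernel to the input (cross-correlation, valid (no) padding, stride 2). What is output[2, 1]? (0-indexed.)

The receptive field on the input at this output position is [6 / 3 / 6]. Elementwise product with the kernel and sum: 6·-1 + 3·1 + 6·3.

15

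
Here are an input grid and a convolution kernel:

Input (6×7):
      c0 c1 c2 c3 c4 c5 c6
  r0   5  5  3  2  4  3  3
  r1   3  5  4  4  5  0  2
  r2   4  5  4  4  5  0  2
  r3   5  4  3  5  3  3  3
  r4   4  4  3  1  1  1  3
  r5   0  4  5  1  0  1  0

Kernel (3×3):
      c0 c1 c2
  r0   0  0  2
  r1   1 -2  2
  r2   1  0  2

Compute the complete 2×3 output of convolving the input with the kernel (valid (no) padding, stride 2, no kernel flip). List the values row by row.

19 28 24
21 14 14

Output[0,0]: The receptive field on the input at this output position is [5 5 3 / 3 5 4 / 4 5 4]. Elementwise product with the kernel and sum: 3·2 + 3·1 + 5·-2 + 4·2 + 4·1 + 4·2.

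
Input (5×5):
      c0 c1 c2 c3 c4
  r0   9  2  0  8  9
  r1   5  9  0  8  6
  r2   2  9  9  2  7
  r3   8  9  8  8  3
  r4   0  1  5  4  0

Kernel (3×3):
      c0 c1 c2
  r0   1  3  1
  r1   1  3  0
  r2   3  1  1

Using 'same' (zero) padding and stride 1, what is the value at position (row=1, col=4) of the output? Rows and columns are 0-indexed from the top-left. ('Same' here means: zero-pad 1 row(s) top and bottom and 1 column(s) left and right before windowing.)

The receptive field on the zero-padded input at this output position is [8 9 0 / 8 6 0 / 2 7 0]. Elementwise product with the kernel and sum: 8·1 + 9·3 + 0·1 + 8·1 + 6·3 + 2·3 + 7·1 + 0·1.

74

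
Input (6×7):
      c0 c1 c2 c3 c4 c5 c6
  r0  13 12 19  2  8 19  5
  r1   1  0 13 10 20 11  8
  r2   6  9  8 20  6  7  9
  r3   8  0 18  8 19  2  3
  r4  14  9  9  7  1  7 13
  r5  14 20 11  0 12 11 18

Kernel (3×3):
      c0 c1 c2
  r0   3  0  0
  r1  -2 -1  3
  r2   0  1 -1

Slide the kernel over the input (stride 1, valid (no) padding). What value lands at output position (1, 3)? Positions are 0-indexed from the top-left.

22

The receptive field on the input at this output position is [10 20 11 / 20 6 7 / 8 19 2]. Elementwise product with the kernel and sum: 10·3 + 20·-2 + 6·-1 + 7·3 + 19·1 + 2·-1.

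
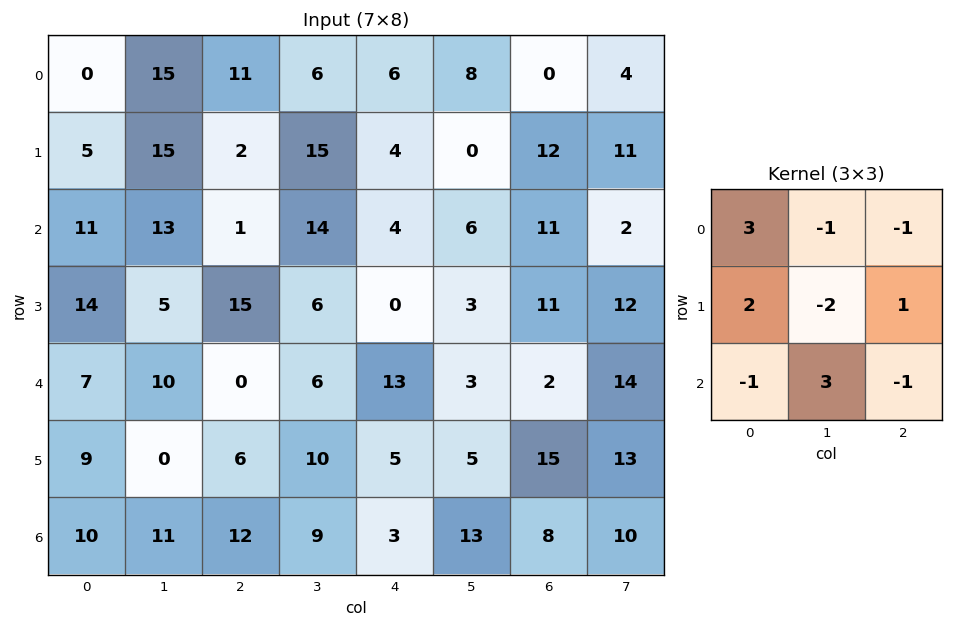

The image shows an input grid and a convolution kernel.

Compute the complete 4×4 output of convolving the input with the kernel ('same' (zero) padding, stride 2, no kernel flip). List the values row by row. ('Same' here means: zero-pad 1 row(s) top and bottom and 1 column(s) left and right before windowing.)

Output[0,0]: The receptive field on the zero-padded input at this output position is [0 0 0 / 0 0 15 / 0 5 15]. Elementwise product with the kernel and sum: 0·3 + 0·-1 + 0·-1 + 0·2 + 0·-2 + 15·1 + 0·-1 + 5·3 + 15·-1.
Output[0,1]: The receptive field on the zero-padded input at this output position is [0 0 0 / 15 11 6 / 15 2 15]. Elementwise product with the kernel and sum: 0·3 + 0·-1 + 0·-1 + 15·2 + 11·-2 + 6·1 + 15·-1 + 2·3 + 15·-1.

15 -10 5 45
8 100 58 -13
4 28 4 29
-18 -9 45 7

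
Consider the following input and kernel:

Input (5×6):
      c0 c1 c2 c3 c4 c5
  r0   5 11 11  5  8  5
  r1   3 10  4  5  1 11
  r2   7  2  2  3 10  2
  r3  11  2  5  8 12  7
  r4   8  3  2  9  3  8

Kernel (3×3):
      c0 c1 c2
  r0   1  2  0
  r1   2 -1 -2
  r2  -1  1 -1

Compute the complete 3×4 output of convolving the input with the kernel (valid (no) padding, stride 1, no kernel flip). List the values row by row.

Output[0,0]: The receptive field on the input at this output position is [5 11 11 / 3 10 4 / 7 2 2]. Elementwise product with the kernel and sum: 5·1 + 11·2 + 3·2 + 10·-1 + 4·-2 + 7·-1 + 2·1 + 2·-1.

8 36 13 13
17 9 -14 -4
14 -21 -10 -1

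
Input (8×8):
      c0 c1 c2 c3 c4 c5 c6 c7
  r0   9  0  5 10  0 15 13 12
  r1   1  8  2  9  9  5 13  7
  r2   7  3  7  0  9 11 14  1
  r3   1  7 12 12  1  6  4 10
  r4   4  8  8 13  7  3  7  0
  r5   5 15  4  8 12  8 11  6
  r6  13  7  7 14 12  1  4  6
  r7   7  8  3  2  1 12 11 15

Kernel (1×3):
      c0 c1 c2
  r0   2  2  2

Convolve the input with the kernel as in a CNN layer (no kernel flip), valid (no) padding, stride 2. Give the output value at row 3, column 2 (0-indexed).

The receptive field on the input at this output position is [12 1 4]. Elementwise product with the kernel and sum: 12·2 + 1·2 + 4·2.

34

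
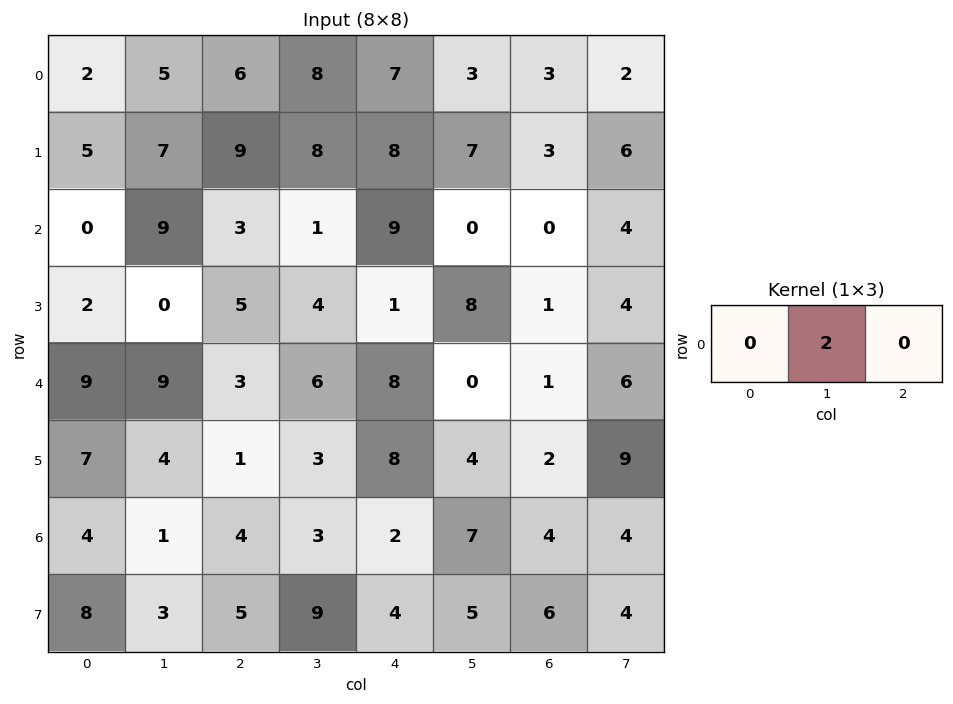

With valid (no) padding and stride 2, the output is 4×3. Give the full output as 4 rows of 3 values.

10 16 6
18 2 0
18 12 0
2 6 14

Output[0,0]: The receptive field on the input at this output position is [2 5 6]. Elementwise product with the kernel and sum: 5·2.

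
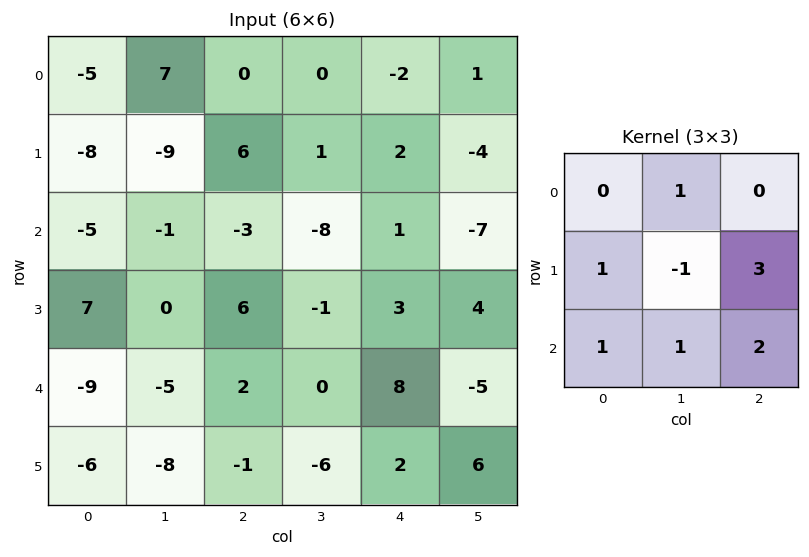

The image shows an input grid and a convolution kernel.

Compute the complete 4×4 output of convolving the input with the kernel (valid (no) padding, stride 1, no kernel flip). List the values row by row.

Output[0,0]: The receptive field on the input at this output position is [-5 7 0 / -8 -9 6 / -5 -1 -3]. Elementwise product with the kernel and sum: 7·1 + -8·1 + -9·-1 + 6·3 + -5·1 + -1·1 + -3·2.

14 -32 2 -36
-3 -12 20 -18
14 -15 26 7
-14 -22 22 -12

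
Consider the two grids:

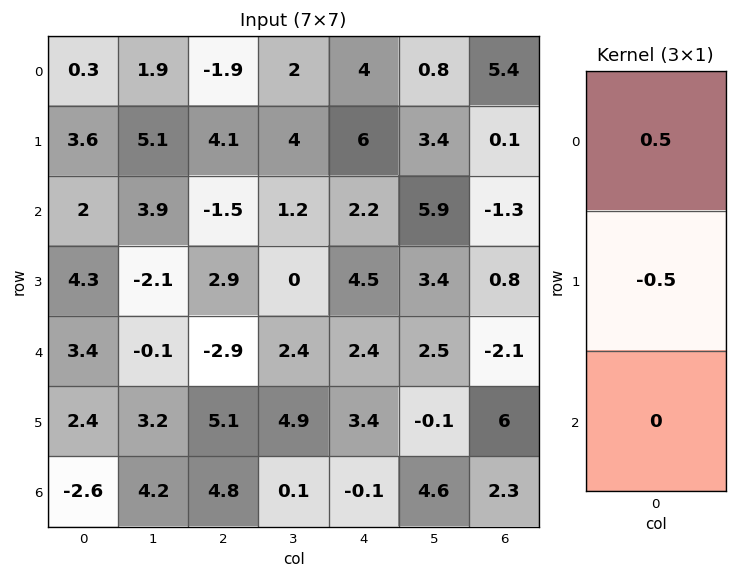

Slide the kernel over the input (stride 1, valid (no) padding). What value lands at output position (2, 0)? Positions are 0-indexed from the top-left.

The receptive field on the input at this output position is [2 / 4.3 / 3.4]. Elementwise product with the kernel and sum: 2·0.5 + 4.3·-0.5.

-1.15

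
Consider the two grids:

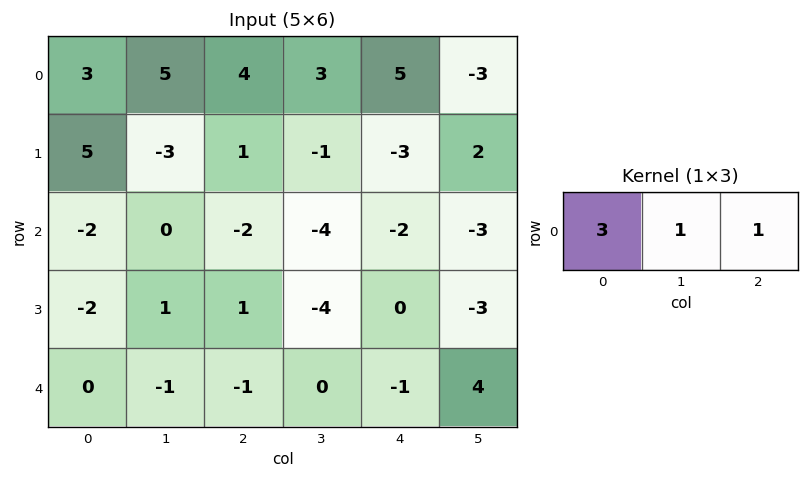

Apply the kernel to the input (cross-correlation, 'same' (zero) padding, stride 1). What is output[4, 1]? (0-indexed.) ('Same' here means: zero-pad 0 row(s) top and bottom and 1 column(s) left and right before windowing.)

The receptive field on the zero-padded input at this output position is [0 -1 -1]. Elementwise product with the kernel and sum: 0·3 + -1·1 + -1·1.

-2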